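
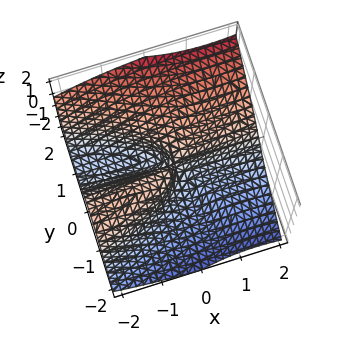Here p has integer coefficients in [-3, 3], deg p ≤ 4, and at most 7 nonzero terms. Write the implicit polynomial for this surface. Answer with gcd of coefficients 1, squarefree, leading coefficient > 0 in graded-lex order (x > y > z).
x^2*z - 3*y^3 + y^2*z + 2*z^3 - 3*x*y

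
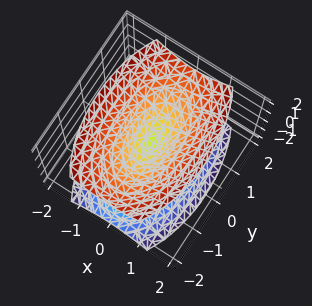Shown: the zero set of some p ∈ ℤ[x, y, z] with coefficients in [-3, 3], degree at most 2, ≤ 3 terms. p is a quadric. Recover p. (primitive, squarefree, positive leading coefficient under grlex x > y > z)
3*x^2 + y^2 - 2*z^2

1. There are 2 components.
2. deg p = 2.
3. Symmetries: it's symmetric under y → −y, forcing even powers of y; mirror symmetry z ↦ −z ⇒ only even powers of z; mirror symmetry x ↦ −x ⇒ only even powers of x.
4. Against the integer gridlines: it meets the y-axis at y = 0 (among the integer gridlines); one x-axis crossing is at x = 0; it meets the z-axis at z = 0 (among the integer gridlines).
5. The integer polynomial consistent with all of this is the stated p.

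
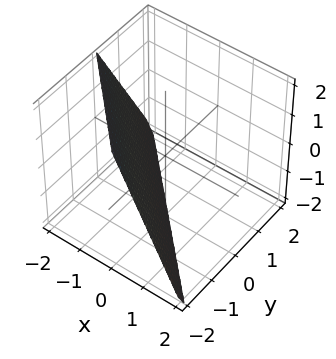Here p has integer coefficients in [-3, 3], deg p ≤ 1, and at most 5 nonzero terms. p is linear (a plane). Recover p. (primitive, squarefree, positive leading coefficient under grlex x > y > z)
2*x + 2*y + z + 2

(a) Degree: the surface is flat (a plane), so deg p = 1.
(b) Checking where it meets the axes: one z-axis crossing is at z = -2; it meets the x-axis at x = -1 (among the integer gridlines); it crosses the y-axis at the gridline y = -1.
(c) The integer polynomial consistent with all of this is the stated p.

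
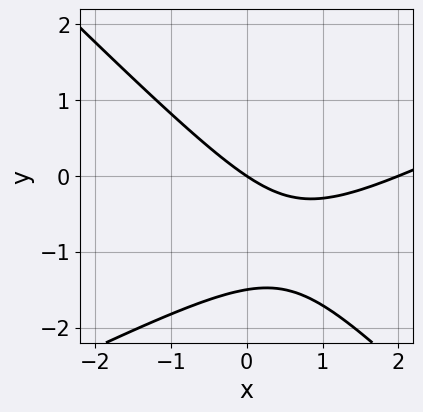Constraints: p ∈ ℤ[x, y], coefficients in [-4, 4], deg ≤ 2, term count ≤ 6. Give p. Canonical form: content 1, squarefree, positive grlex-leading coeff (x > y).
x^2 - x*y - 2*y^2 - 2*x - 3*y

First, degree: no degree-1 curve has this shape, so deg p = 2.
Next, from the visible intercepts: one y-axis crossing is at y = 0; among the integer gridlines, it crosses the x-axis at x ∈ {0, 2}.
Finally, together with the visible shape, these determine p as stated.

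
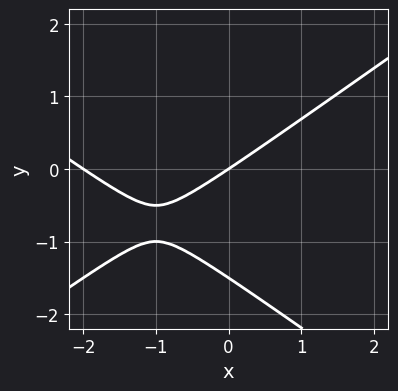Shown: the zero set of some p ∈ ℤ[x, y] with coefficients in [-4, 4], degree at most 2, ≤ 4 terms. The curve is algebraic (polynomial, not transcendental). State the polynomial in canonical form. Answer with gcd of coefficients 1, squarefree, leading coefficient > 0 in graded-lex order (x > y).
x^2 - 2*y^2 + 2*x - 3*y

First, the degree is 2 — a generic line meets the curve in up to 2 points.
Next, from the visible intercepts: among the integer gridlines, it crosses the x-axis at x ∈ {-2, 0}; one y-axis crossing is at y = 0.
Finally, assembling these constraints gives the stated polynomial.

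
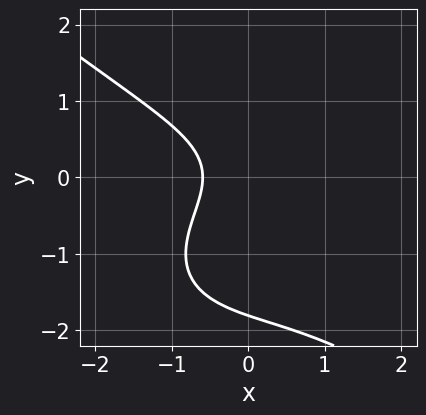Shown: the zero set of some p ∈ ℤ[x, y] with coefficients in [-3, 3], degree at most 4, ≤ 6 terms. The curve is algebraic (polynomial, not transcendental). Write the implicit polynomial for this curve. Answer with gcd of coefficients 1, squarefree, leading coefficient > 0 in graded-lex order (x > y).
x^3 + 2*y^3 + 3*y^2 + 3*x + 2

(a) deg p = 3. A generic line meets the curve in up to 3 points.
(b) Matching integer coefficients to the picture gives p.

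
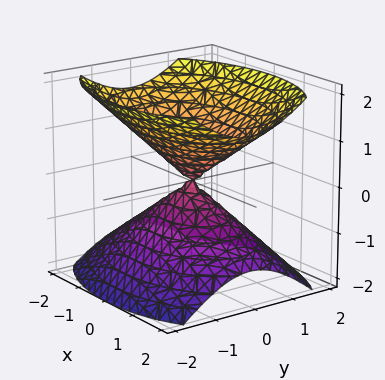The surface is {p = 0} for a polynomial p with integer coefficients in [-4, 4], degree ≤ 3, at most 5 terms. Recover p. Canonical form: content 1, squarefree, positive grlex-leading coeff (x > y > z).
x^2 + 2*y^2 - 2*z^2

There are 2 components. Treating them together as one polynomial.
The degree is 2 — a double cone through the origin; a quadric.
Symmetries: the y ↦ −y reflection is a symmetry, so y appears only in even powers; the z ↦ −z reflection is a symmetry, so z appears only in even powers; the x ↦ −x reflection is a symmetry, so x appears only in even powers.
From the axis intercepts and sections: one z-axis crossing is at z = 0; it meets the x-axis at x = 0 (among the integer gridlines).
Fitting integer coefficients to these (and the overall shape) gives p.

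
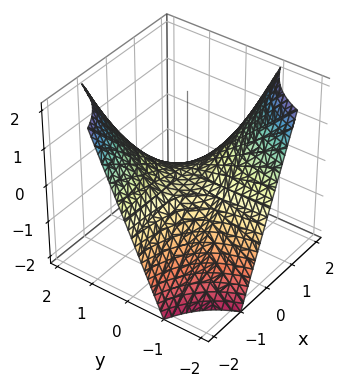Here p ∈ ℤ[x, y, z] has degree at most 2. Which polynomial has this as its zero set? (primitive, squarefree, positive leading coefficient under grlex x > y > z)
x*y + z

First, the degree is 2 — a hyperbolic paraboloid; a quadric.
Next, checking where it meets the axes: it crosses the z-axis at the gridline z = 0; every point of the x-axis in the box is on the surface; the visible y-axis segment lies entirely on the surface.
Finally, these observations pin down the coefficients.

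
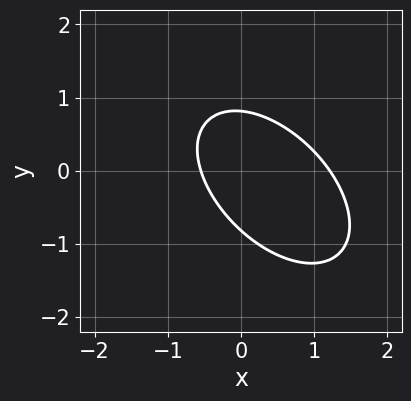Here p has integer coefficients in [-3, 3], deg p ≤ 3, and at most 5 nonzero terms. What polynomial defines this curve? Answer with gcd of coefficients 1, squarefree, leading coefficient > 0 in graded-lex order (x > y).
3*x^2 + 3*x*y + 3*y^2 - 2*x - 2

First, deg p = 2. A generic line meets the curve in up to 2 points.
Finally, solving for integer coefficients yields p as stated.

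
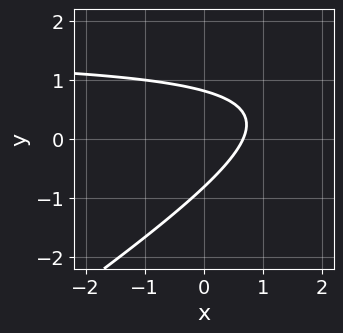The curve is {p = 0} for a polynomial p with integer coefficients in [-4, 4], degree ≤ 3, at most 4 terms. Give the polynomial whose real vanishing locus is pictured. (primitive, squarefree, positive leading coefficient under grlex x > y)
2*x*y - 3*y^2 - 3*x + 2

First, degree: no degree-1 curve has this shape, so deg p = 2.
Finally, putting this together gives p.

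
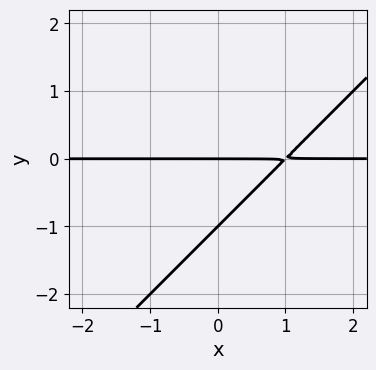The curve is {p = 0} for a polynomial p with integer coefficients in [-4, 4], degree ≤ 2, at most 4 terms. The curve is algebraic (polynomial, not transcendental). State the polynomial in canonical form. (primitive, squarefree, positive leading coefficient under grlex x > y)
x*y - y^2 - y

First, degree: no degree-1 curve has this shape, so deg p = 2.
Next, from the axis intercepts and sections: every point of the x-axis in the box is on the curve; among the integer gridlines, it crosses the y-axis at y ∈ {-1, 0}.
Finally, these observations pin down the coefficients.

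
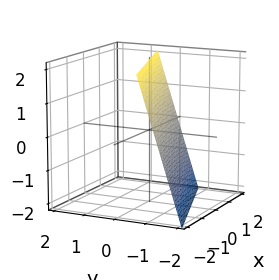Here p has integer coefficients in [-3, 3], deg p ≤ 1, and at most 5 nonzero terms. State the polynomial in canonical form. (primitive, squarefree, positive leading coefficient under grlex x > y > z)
deg p = 1. Every cross-section is a straight line — this is a plane.
Against the integer gridlines: it crosses the z-axis at the gridline z = 2; it meets the x-axis at x = 2 (among the integer gridlines).
Together with the visible shape, these determine p as stated.

x - 3*y + z - 2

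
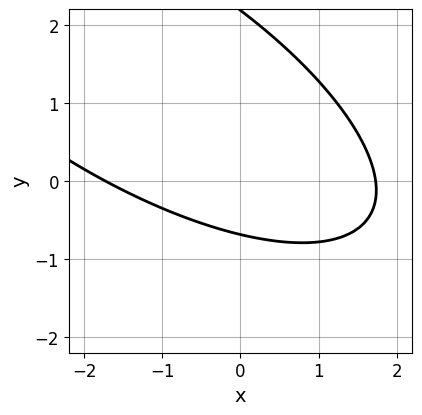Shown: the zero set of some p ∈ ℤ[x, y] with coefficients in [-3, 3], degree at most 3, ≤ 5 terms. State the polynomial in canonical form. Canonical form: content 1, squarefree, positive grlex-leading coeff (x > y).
x^2 + 2*x*y + 2*y^2 - 3*y - 3

Degree: a generic line meets the curve in up to 2 points, so deg p = 2.
Putting this together gives p.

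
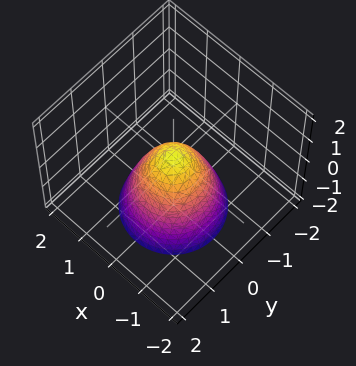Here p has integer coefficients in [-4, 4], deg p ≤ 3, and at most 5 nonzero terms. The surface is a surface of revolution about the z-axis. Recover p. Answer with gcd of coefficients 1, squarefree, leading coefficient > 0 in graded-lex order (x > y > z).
3*x^2 + 3*y^2 + 2*z - 1

The degree is 2 — no degree-1 surface has this shape.
Symmetries: the surface is invariant under rotation about z: p = q(x² + y², z).
Checking where it meets the axes: a circular section at z = -1 has radius exactly 1.
Solving for integer coefficients yields p as stated.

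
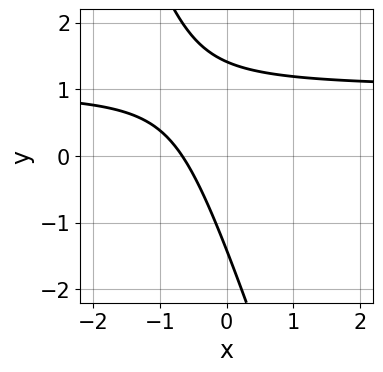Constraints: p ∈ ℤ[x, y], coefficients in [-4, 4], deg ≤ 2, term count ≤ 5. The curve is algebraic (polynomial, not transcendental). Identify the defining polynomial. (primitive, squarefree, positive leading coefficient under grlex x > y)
3*x*y + y^2 - 3*x - 2

Degree: the shape is more complex than any degree-1 curve, so deg p = 2.
Matching integer coefficients to the picture gives p.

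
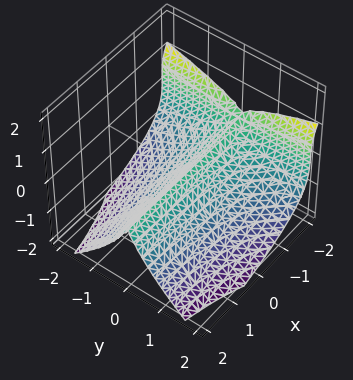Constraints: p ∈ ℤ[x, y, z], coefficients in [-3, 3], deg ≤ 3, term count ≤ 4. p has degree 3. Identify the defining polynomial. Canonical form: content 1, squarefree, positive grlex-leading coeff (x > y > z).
The degree is 3 — a generic line meets the surface in up to 3 points.
Reading off the gridlines: one z-axis crossing is at z = 0; one y-axis crossing is at y = 0; the visible x-axis segment lies entirely on the surface.
The integer polynomial consistent with all of this is the stated p.

x*y^2 + z^3 + 2*y^2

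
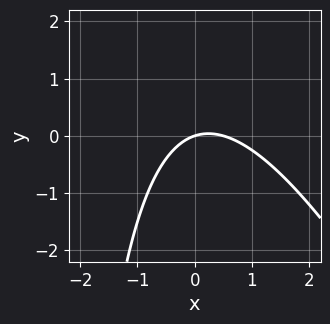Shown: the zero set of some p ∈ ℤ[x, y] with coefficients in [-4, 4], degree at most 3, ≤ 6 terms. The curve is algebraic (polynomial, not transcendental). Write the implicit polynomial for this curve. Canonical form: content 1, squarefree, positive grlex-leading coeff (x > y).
1. deg p = 2. No degree-1 curve has this shape.
2. Against the integer gridlines: it crosses the x-axis at the gridline x = 0; it meets the y-axis at y = 0 (among the integer gridlines).
3. Fitting integer coefficients to these (and the overall shape) gives p.

2*x^2 + x*y - x + 3*y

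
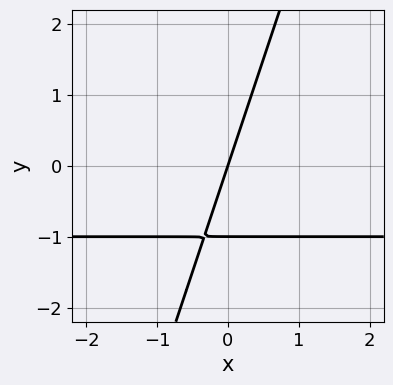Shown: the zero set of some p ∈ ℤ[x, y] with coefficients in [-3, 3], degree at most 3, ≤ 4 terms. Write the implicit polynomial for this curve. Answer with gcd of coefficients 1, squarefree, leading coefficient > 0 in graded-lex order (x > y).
3*x*y - y^2 + 3*x - y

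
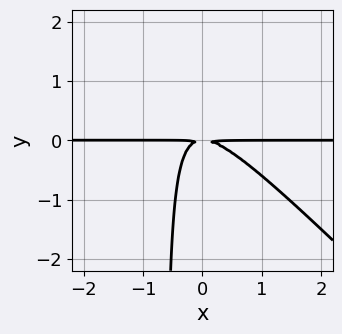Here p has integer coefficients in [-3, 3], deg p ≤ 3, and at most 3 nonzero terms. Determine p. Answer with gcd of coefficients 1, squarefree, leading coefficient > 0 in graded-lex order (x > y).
3*x^2*y + 3*x*y^2 + 2*y^2

First, the degree is 3 — no degree-2 curve has this shape.
Then, observable constraints: the visible x-axis segment lies entirely on the curve.
Finally, putting this together gives p.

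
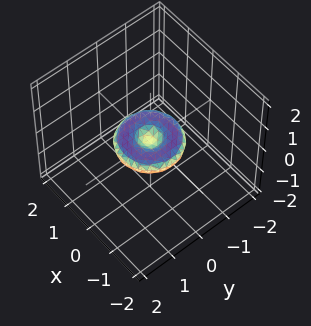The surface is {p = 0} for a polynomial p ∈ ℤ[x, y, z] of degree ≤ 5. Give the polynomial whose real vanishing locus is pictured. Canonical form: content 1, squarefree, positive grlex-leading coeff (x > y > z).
x^4 + 2*x^2*y^2 + y^4 - x^2 - y^2 + 3*z^2

1. The degree is 4 — a generic line meets the surface in up to 4 points.
2. Symmetries: every cross-section ⟂ z is a circle, so x, y appear only via x² + y².
3. Against the integer gridlines: among the integer gridlines, it crosses the x-axis at x ∈ {-1, 0, 1}; it meets the z-axis at z = 0 (among the integer gridlines); a circular section at z = 0 has radius exactly 1; the y-axis gridline crossings are at y ∈ {-1, 0, 1}.
4. Together with the visible shape, these determine p as stated.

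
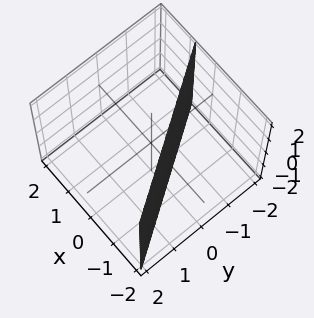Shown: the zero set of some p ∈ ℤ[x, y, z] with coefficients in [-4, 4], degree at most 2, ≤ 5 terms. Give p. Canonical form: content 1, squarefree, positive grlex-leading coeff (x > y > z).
3*x + 2*y + 2

deg p = 1. The surface is flat (a plane).
Observable constraints: the surface avoids every integer z-axis point in the box; it crosses the y-axis at the gridline y = -1.
Matching integer coefficients to the picture gives p.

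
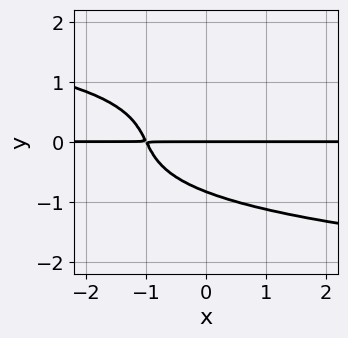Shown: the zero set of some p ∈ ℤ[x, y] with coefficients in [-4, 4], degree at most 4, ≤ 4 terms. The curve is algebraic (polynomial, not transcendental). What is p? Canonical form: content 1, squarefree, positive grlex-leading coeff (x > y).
2*y^4 + 2*x*y + y^2 + 2*y

First, degree: no degree-3 curve has this shape, so deg p = 4.
Then, against the integer gridlines: the visible x-axis segment lies entirely on the curve; it meets the y-axis at y = 0 (among the integer gridlines).
Finally, fitting integer coefficients to these (and the overall shape) gives p.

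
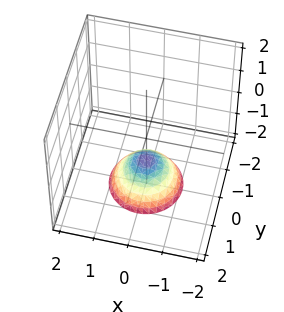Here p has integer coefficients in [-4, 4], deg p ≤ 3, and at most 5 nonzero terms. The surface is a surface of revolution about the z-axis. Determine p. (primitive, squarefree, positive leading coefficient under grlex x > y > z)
x^2 + y^2 + z + 1

Degree: no degree-1 surface has this shape, so deg p = 2.
Symmetries: the z-axis is an axis of rotation, so x and y enter only as x² + y².
Reading off the gridlines: it misses every integer gridline on the y-axis; it crosses the z-axis at the gridline z = -1; a circular section at z = -2 has radius exactly 1.
The integer polynomial consistent with all of this is the stated p.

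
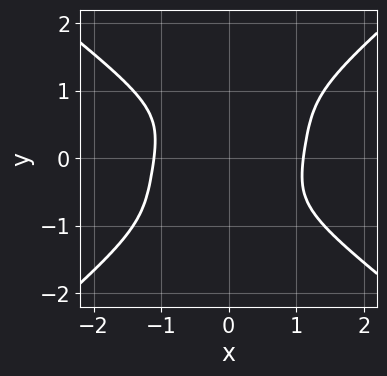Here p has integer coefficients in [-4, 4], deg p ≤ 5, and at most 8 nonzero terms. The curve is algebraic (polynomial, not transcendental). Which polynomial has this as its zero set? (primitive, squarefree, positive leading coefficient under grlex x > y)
2*x^4 - x^3*y - x^2*y^2 + 2*x*y^3 - 3*y^4 - 3

First, deg p = 4.
Then, checking where it meets the axes: no y-intercept at any integer in the box.
Finally, fitting integer coefficients to these (and the overall shape) gives p.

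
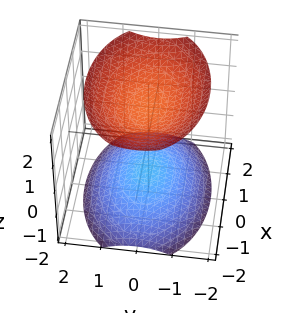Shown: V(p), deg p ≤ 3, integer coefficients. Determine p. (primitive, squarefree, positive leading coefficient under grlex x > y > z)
x^2 + 2*y^2 - 2*z^2 + 3

First, the picture has 2 separate pieces.
Then, deg p = 2.
Next, symmetries: mirror symmetry z ↦ −z ⇒ only even powers of z; mirror symmetry y ↦ −y ⇒ only even powers of y; mirror symmetry x ↦ −x ⇒ only even powers of x.
Next, reading off the gridlines: it misses every integer gridline on the x-axis; the surface avoids every integer y-axis point in the box.
Finally, solving for integer coefficients yields p as stated.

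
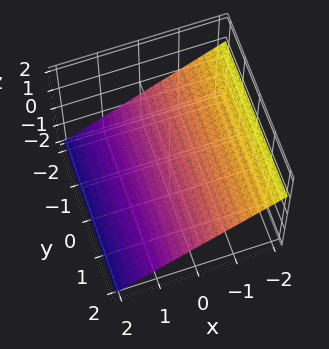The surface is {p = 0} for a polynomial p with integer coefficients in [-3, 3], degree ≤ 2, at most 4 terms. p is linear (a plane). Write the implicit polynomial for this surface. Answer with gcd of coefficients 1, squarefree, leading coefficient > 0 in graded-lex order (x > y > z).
deg p = 1.
From the visible intercepts: it crosses the x-axis at the gridline x = -1; it misses every integer gridline on the y-axis.
Putting this together gives p.

2*x + 3*z + 2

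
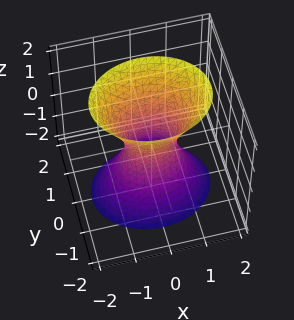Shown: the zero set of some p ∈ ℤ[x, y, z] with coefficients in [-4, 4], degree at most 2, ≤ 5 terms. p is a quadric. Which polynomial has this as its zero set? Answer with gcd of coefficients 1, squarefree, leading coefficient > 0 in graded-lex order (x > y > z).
2*x^2 + 3*y^2 - z^2 - 1

(a) deg p = 2.
(b) Symmetries: the z ↦ −z reflection is a symmetry, so z appears only in even powers; it's symmetric under y → −y, forcing even powers of y; mirror symmetry x ↦ −x ⇒ only even powers of x.
(c) Reading off the gridlines: no z-intercept at any integer in the box.
(d) These observations pin down the coefficients.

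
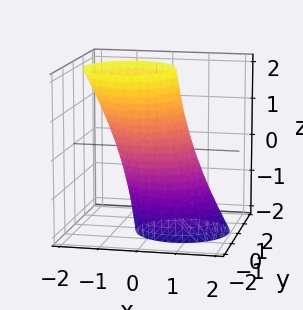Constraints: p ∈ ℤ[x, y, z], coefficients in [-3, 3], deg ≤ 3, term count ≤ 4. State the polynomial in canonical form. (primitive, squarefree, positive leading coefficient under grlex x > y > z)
1. Degree: no degree-1 surface has this shape, so deg p = 2.
2. From the axis intercepts and sections: the surface avoids every integer z-axis point in the box; the y-axis gridline crossings are at y ∈ {-1, 1}; among the integer gridlines, it crosses the x-axis at x ∈ {-1, 1}.
3. These observations pin down the coefficients.

3*x^2 + 2*x*z + 3*y^2 - 3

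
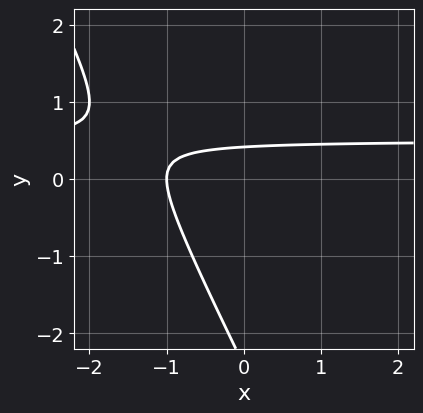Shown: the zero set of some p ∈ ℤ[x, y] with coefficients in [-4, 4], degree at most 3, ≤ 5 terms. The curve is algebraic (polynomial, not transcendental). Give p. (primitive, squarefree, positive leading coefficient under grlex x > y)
1. deg p = 2. The shape is more complex than any degree-1 curve.
2. From the visible intercepts: it crosses the x-axis at the gridline x = -1.
3. Putting this together gives p.

2*x*y + y^2 - x + 2*y - 1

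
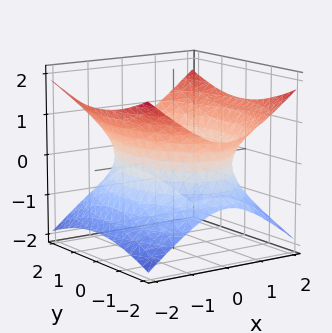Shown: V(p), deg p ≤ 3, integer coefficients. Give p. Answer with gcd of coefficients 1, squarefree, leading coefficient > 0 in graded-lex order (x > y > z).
2*x^2 + y^2 - 3*z^2 - 3

1. The degree is 2 — one connected sheet with a waist; a quadric.
2. Symmetries: mirror symmetry z ↦ −z ⇒ only even powers of z; the x ↦ −x reflection is a symmetry, so x appears only in even powers; mirror symmetry y ↦ −y ⇒ only even powers of y.
3. Checking where it meets the axes: no z-intercept at any integer in the box.
4. Assembling these constraints gives the stated polynomial.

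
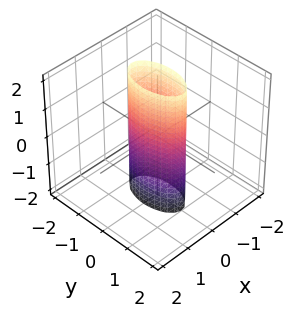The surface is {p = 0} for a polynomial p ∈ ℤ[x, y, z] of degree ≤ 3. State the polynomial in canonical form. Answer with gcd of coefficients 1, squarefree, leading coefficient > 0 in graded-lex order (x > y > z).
First, degree: a cylinder; a quadric, so deg p = 2.
Then, symmetries: mirror symmetry x ↦ −x ⇒ only even powers of x; mirror symmetry z ↦ −z ⇒ only even powers of z; the y ↦ −y reflection is a symmetry, so y appears only in even powers.
Then, against the integer gridlines: it misses every integer gridline on the z-axis; the y-axis gridline crossings are at y ∈ {-1, 1}.
Finally, these observations pin down the coefficients.

3*x^2 + y^2 - 1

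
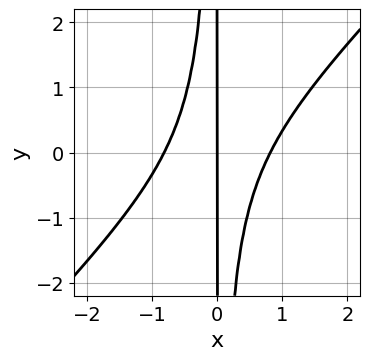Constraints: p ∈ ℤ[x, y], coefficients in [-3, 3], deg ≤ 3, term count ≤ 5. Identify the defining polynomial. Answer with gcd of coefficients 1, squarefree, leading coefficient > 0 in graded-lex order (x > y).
First, the degree is 3 — a generic line meets the curve in up to 3 points.
Next, checking where it meets the axes: it meets the x-axis at x = 0 (among the integer gridlines); every point of the y-axis in the box is on the curve.
Finally, solving for integer coefficients yields p as stated.

3*x^3 - 3*x^2*y - 2*x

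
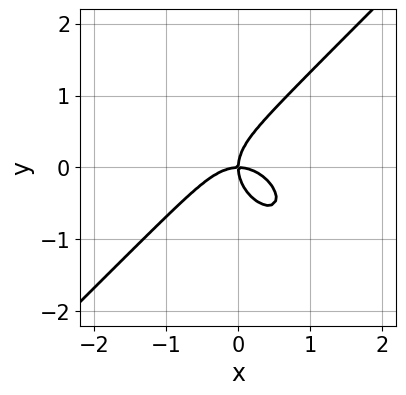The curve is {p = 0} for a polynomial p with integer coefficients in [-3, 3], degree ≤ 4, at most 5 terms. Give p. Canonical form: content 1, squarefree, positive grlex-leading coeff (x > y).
x^3 - y^3 + x*y

Degree: a generic line meets the curve in up to 3 points, so deg p = 3.
Checking where it meets the axes: it crosses the y-axis at the gridline y = 0; it meets the x-axis at x = 0 (among the integer gridlines).
Fitting integer coefficients to these (and the overall shape) gives p.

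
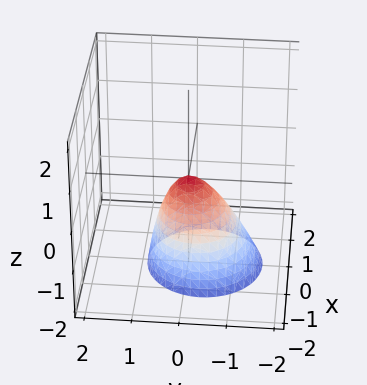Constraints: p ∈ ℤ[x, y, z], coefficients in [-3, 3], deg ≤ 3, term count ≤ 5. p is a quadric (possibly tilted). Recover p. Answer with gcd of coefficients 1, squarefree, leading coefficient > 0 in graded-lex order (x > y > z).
1. Degree: the shape is more complex than any degree-1 surface, so deg p = 2.
2. From the axis intercepts and sections: it crosses the y-axis at the gridline y = 0; it meets the z-axis at z = 0 (among the integer gridlines); it crosses the x-axis at the gridline x = 0.
3. The integer polynomial consistent with all of this is the stated p.

3*x^2 + 3*y^2 - y*z + 2*z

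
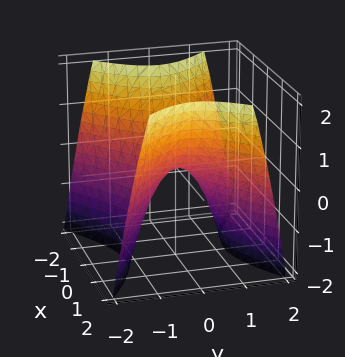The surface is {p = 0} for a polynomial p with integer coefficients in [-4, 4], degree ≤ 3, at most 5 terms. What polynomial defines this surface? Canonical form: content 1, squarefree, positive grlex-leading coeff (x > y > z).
First, the degree is 2 — a hyperbolic paraboloid; a quadric.
Next, symmetries: it's symmetric under y → −y, forcing even powers of y; it's symmetric under x → −x, forcing even powers of x.
Then, observable constraints: it crosses the x-axis at the gridline x = 0; it meets the y-axis at y = 0 (among the integer gridlines); one z-axis crossing is at z = 0.
Finally, fitting integer coefficients to these (and the overall shape) gives p.

2*x^2 - 3*y^2 - 2*z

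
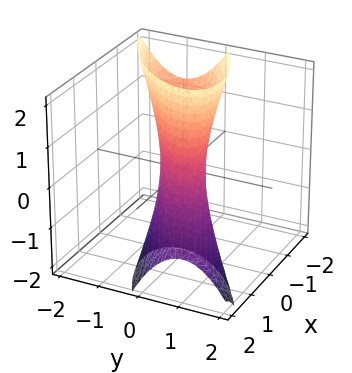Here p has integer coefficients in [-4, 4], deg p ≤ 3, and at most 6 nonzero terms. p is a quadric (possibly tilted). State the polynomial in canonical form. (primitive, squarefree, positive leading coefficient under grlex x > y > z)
2*x^2 - 3*x*y + 2*x*z + 3*y^2 - 1

(a) Degree: a generic line meets the surface in up to 2 points, so deg p = 2.
(b) Observable constraints: no z-intercept at any integer in the box.
(c) Fitting integer coefficients to these (and the overall shape) gives p.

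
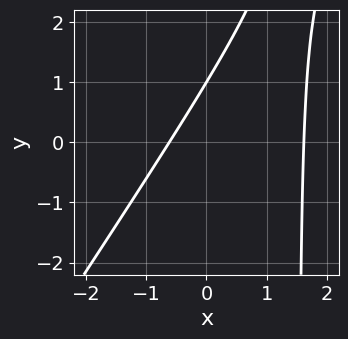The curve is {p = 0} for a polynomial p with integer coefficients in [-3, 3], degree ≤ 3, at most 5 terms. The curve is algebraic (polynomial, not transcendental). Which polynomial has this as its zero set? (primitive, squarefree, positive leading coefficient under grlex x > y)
3*x^2 - 2*x*y - 3*x + 3*y - 3

(a) Degree: no degree-1 curve has this shape, so deg p = 2.
(b) Reading off the gridlines: it meets the y-axis at y = 1 (among the integer gridlines).
(c) Assembling these constraints gives the stated polynomial.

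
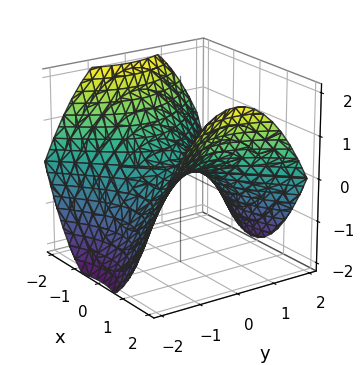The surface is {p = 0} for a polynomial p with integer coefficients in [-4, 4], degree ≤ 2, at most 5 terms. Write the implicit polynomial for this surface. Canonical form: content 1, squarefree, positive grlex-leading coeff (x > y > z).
x^2 - y^2 - 2*z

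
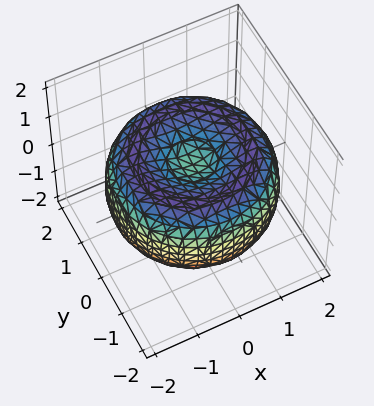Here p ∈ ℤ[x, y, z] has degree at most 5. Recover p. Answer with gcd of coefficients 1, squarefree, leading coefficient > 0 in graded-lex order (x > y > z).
(a) deg p = 4.
(b) Symmetry: the z-axis is an axis of rotation, so x and y enter only as x² + y².
(c) From the visible intercepts: a circular section at z = 1 has radius exactly 1.
(d) Solving for integer coefficients yields p as stated.

x^4 + 2*x^2*y^2 + y^4 - 3*x^2 - 3*y^2 + 3*z^2 - 1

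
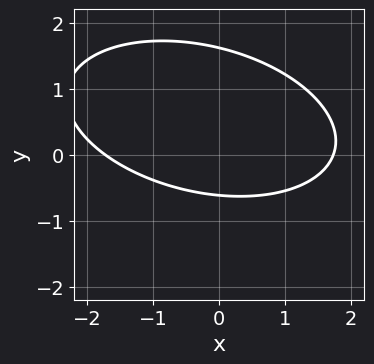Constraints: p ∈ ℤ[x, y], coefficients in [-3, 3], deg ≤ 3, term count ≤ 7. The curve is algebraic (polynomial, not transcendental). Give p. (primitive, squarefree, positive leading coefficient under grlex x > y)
x^2 + x*y + 3*y^2 - 3*y - 3

Degree: a generic line meets the curve in up to 2 points, so deg p = 2.
The integer polynomial consistent with all of this is the stated p.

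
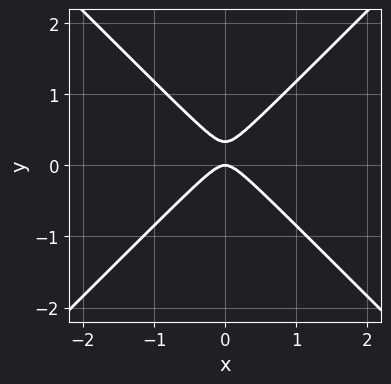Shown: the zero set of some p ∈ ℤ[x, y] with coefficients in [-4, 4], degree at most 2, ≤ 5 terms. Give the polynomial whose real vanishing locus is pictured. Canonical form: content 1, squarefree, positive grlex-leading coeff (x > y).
First, deg p = 2.
Then, symmetries: the x ↦ −x reflection is a symmetry, so x appears only in even powers.
Next, observable constraints: it meets the x-axis at x = 0 (among the integer gridlines); it meets the y-axis at y = 0 (among the integer gridlines).
Finally, matching integer coefficients to the picture gives p.

3*x^2 - 3*y^2 + y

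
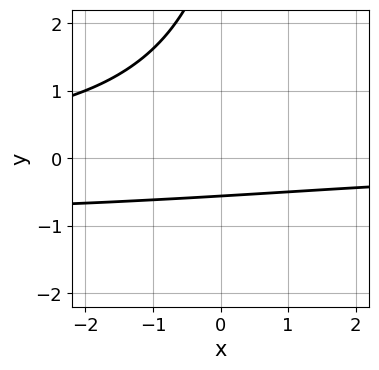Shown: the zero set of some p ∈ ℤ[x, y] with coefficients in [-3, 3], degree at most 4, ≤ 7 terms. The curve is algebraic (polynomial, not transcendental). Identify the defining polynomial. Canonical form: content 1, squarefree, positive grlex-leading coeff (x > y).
Degree: a generic line meets the curve in up to 3 points, so deg p = 3.
Against the integer gridlines: the curve avoids every integer x-axis point in the box.
Assembling these constraints gives the stated polynomial.

x*y^2 + x*y - y^2 + 3*y + 2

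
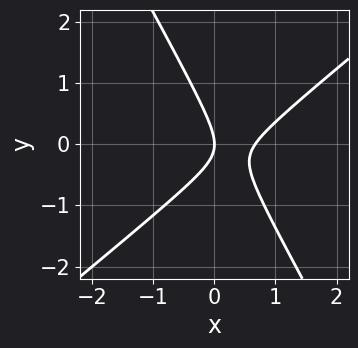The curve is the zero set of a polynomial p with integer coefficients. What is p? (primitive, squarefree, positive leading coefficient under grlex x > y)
3*x^2 - 2*x*y - 2*y^2 - 2*x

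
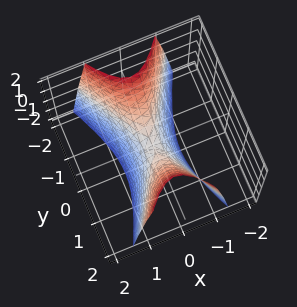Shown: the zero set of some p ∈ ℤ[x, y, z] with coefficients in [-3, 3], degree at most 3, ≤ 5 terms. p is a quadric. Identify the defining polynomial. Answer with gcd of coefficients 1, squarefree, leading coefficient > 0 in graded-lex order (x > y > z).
1. Degree: a hyperbolic paraboloid; a quadric, so deg p = 2.
2. Symmetries: it's symmetric under x → −x, forcing even powers of x; mirror symmetry y ↦ −y ⇒ only even powers of y.
3. Reading off the gridlines: one y-axis crossing is at y = 0; one x-axis crossing is at x = 0.
4. Matching integer coefficients to the picture gives p.

3*x^2 - y^2 + z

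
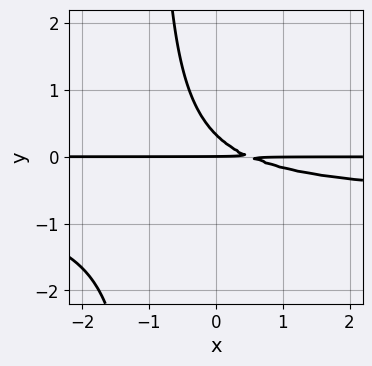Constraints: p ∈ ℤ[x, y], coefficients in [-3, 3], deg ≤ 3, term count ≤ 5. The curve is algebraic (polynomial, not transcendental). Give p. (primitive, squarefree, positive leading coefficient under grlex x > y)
3*x*y^2 + 2*x*y + 3*y^2 - y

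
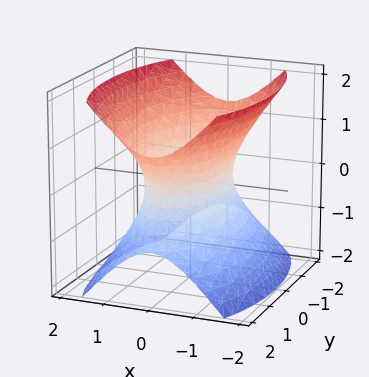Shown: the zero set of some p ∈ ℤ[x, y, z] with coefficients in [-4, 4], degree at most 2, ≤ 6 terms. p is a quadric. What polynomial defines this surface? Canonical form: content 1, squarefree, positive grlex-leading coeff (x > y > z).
3*x^2 + y^2 - 2*z^2 - 2

1. deg p = 2. An hourglass — one-sheet hyperboloid; a quadric.
2. Symmetries: the z ↦ −z reflection is a symmetry, so z appears only in even powers; the y ↦ −y reflection is a symmetry, so y appears only in even powers; mirror symmetry x ↦ −x ⇒ only even powers of x.
3. From the visible intercepts: no z-intercept at any integer in the box.
4. Together with the visible shape, these determine p as stated.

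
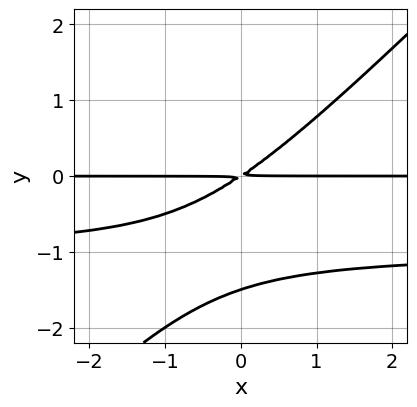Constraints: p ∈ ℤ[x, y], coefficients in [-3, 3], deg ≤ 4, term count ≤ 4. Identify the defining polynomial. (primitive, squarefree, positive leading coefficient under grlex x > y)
2*x*y^2 - 2*y^3 + 2*x*y - 3*y^2

1. Degree: the shape is more complex than any degree-2 curve, so deg p = 3.
2. Observable constraints: the visible x-axis segment lies entirely on the curve.
3. Putting this together gives p.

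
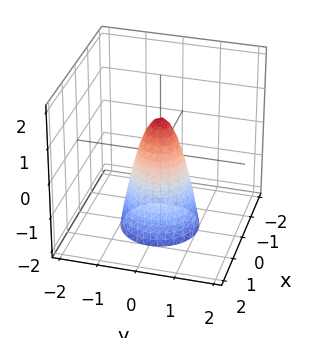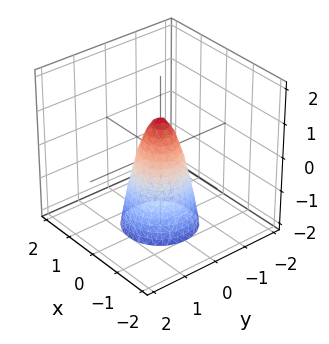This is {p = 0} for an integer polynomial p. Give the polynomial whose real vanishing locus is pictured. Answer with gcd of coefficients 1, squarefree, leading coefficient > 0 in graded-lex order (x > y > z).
The degree is 2 — the shape is more complex than any degree-1 surface.
Symmetry: the z-axis is an axis of rotation, so x and y enter only as x² + y².
Against the integer gridlines: a circular section at z = -2 has radius exactly 1; it meets the z-axis at z = 1 (among the integer gridlines).
Putting this together gives p.

3*x^2 + 3*y^2 + z - 1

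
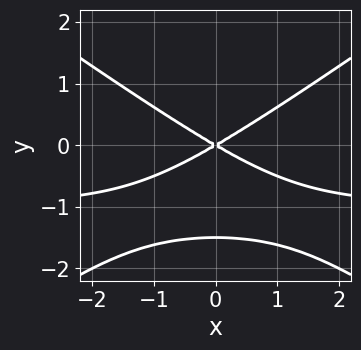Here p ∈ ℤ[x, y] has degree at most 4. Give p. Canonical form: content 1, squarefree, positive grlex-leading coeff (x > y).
x^2*y - 2*y^3 + x^2 - 3*y^2

Degree: the shape is more complex than any degree-2 curve, so deg p = 3.
Symmetries: the x ↦ −x reflection is a symmetry, so x appears only in even powers.
Against the integer gridlines: one y-axis crossing is at y = 0; it meets the x-axis at x = 0 (among the integer gridlines).
Solving for integer coefficients yields p as stated.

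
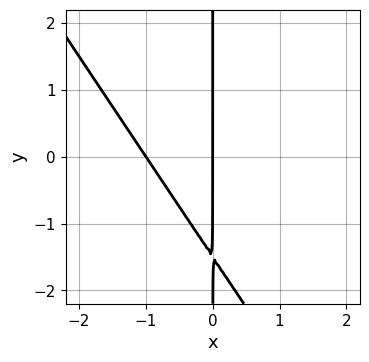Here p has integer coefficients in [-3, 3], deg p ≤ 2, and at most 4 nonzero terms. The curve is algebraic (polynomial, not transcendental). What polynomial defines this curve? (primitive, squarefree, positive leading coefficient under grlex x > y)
3*x^2 + 2*x*y + 3*x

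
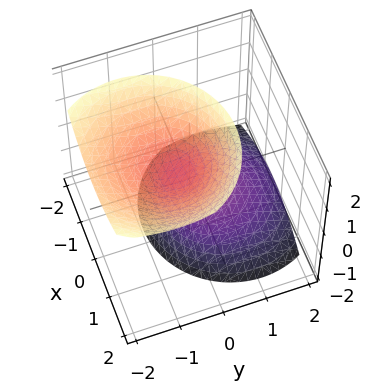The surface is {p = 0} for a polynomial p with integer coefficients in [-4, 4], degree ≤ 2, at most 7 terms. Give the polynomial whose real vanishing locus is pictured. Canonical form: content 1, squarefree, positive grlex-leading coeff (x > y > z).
First, there are 2 components.
Then, degree: no degree-1 surface has this shape, so deg p = 2.
Next, observable constraints: it misses every integer gridline on the y-axis; the surface avoids every integer x-axis point in the box.
Finally, matching integer coefficients to the picture gives p.

3*x^2 - x*z + 3*y^2 + 3*y*z - 2*z^2 + 1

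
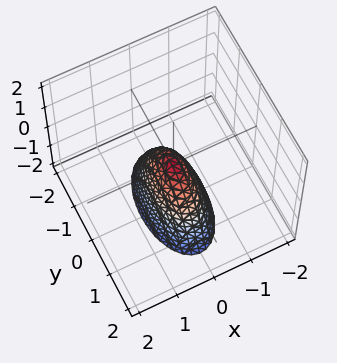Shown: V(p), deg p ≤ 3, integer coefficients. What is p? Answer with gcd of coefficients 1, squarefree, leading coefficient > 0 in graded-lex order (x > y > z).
1. deg p = 2. A single bowl opening along one axis; a quadric.
2. Symmetries: it's symmetric under y → −y, forcing even powers of y; the x ↦ −x reflection is a symmetry, so x appears only in even powers.
3. From the axis intercepts and sections: it crosses the x-axis at the gridline x = 0; it crosses the y-axis at the gridline y = 0; one z-axis crossing is at z = 0.
4. Assembling these constraints gives the stated polynomial.

3*x^2 + y^2 + z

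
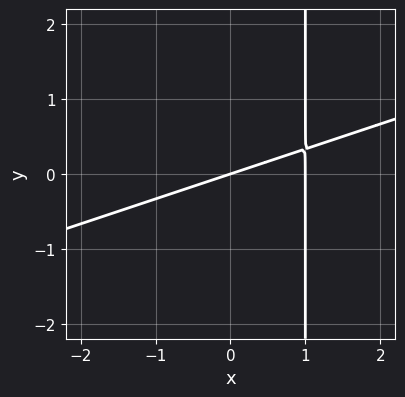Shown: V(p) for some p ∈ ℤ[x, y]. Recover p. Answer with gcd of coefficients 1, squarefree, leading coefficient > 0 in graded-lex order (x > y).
First, degree: the shape is more complex than any degree-1 curve, so deg p = 2.
Then, observable constraints: among the integer gridlines, it crosses the x-axis at x ∈ {0, 1}; one y-axis crossing is at y = 0.
Finally, the integer polynomial consistent with all of this is the stated p.

x^2 - 3*x*y - x + 3*y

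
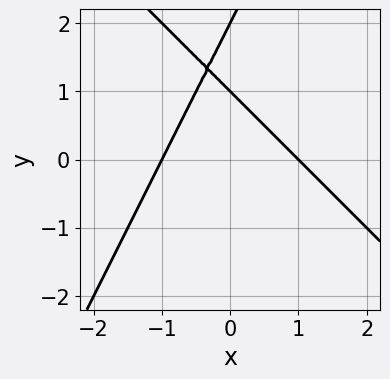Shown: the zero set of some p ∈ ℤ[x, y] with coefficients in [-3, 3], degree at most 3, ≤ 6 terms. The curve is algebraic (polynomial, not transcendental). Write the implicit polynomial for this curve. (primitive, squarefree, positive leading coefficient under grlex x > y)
First, the degree is 2 — the shape is more complex than any degree-1 curve.
Then, from the axis intercepts and sections: among the integer gridlines, it crosses the y-axis at y ∈ {1, 2}; the x-axis gridline crossings are at x ∈ {-1, 1}.
Finally, solving for integer coefficients yields p as stated.

2*x^2 + x*y - y^2 + 3*y - 2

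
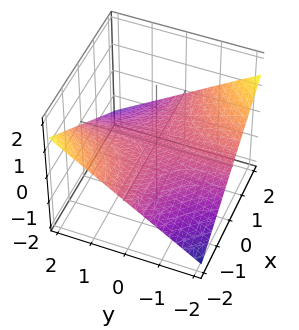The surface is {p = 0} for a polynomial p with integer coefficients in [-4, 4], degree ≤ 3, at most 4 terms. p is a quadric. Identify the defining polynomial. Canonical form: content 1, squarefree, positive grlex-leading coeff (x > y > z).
(a) deg p = 2. A saddle surface; a quadric.
(b) Checking where it meets the axes: every point of the x-axis in the box is on the surface; it crosses the z-axis at the gridline z = 0; every point of the y-axis in the box is on the surface.
(c) Solving for integer coefficients yields p as stated.

x*y + 3*z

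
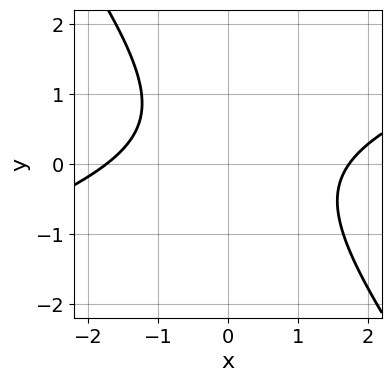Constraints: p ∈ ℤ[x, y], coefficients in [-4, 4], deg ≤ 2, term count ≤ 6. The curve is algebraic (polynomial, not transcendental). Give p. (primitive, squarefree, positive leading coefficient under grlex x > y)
First, the degree is 2 — a generic line meets the curve in up to 2 points.
Then, observable constraints: the curve avoids every integer y-axis point in the box.
Finally, assembling these constraints gives the stated polynomial.

x^2 - 2*x*y - 2*y^2 + y - 3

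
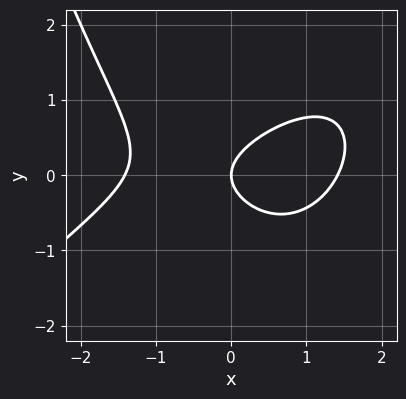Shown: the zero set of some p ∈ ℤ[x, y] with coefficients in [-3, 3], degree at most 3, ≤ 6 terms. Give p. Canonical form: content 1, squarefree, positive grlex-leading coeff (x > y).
x^3 - x^2*y + 3*y^2 - 2*x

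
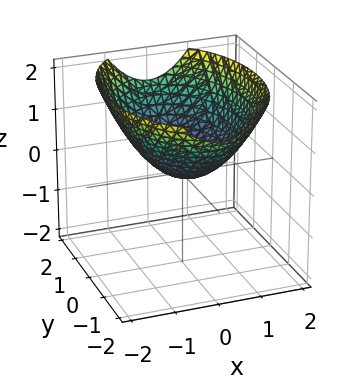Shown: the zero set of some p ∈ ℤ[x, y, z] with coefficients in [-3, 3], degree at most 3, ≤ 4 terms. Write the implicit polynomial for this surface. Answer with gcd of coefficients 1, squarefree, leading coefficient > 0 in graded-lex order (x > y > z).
2*x^2 + y^2 - 3*z

1. deg p = 2.
2. Symmetries: the y ↦ −y reflection is a symmetry, so y appears only in even powers; it's symmetric under x → −x, forcing even powers of x.
3. From the visible intercepts: it crosses the x-axis at the gridline x = 0; it meets the y-axis at y = 0 (among the integer gridlines); one z-axis crossing is at z = 0.
4. Fitting integer coefficients to these (and the overall shape) gives p.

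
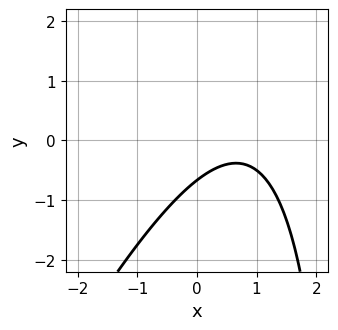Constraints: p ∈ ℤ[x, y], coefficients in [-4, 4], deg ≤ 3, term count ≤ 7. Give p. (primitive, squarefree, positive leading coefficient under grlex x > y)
First, the degree is 2 — a generic line meets the curve in up to 2 points.
Next, observable constraints: no x-intercept at any integer in the box.
Finally, putting this together gives p.

2*x^2 - x*y - 3*x + 3*y + 2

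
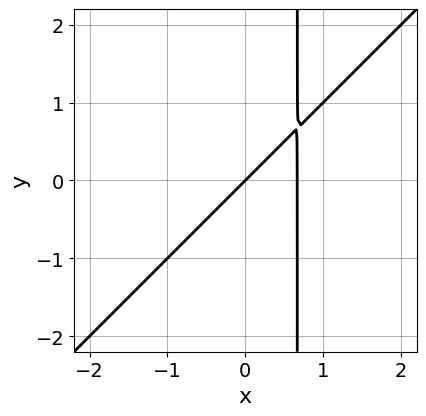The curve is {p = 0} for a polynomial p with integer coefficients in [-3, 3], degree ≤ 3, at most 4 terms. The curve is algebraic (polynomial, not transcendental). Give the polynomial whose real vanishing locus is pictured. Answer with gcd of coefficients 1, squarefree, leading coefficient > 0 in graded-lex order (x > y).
First, the degree is 2 — a generic line meets the curve in up to 2 points.
Next, observable constraints: it meets the y-axis at y = 0 (among the integer gridlines); it meets the x-axis at x = 0 (among the integer gridlines).
Finally, assembling these constraints gives the stated polynomial.

3*x^2 - 3*x*y - 2*x + 2*y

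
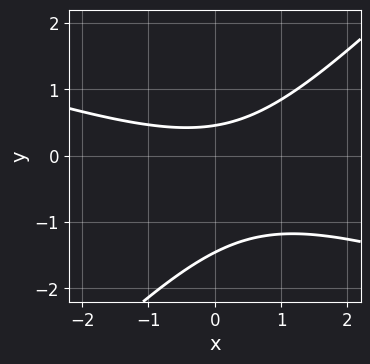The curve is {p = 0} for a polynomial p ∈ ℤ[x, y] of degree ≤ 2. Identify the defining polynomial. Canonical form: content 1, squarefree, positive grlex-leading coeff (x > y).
x^2 + 2*x*y - 3*y^2 - 3*y + 2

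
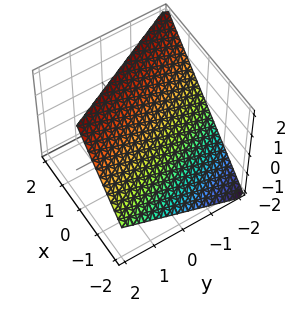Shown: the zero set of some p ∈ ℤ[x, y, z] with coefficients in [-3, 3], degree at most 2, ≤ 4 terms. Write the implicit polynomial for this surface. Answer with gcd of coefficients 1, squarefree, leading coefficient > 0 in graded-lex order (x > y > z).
2*x + y - 2*z + 2

The degree is 1 — every cross-section is a straight line — this is a plane.
Reading off the gridlines: one x-axis crossing is at x = -1; it meets the z-axis at z = 1 (among the integer gridlines); it meets the y-axis at y = -2 (among the integer gridlines).
Putting this together gives p.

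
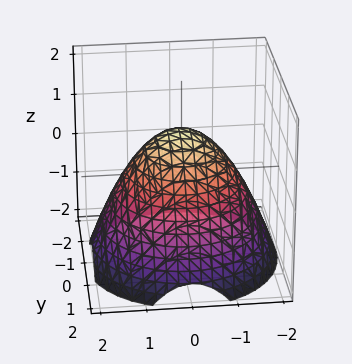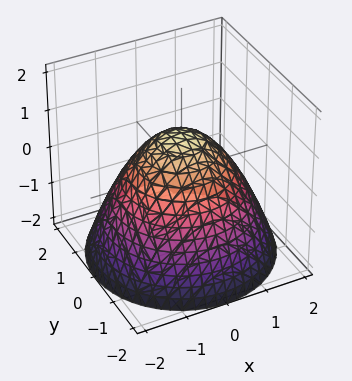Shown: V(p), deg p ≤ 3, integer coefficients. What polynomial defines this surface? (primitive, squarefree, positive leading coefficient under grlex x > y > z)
2*x^2 + 2*y^2 + 3*z - 3

1. Degree: the shape is more complex than any degree-1 surface, so deg p = 2.
2. Symmetries: rotational symmetry about the z-axis ⇒ p depends on x, y only through x² + y².
3. Observable constraints: one z-axis crossing is at z = 1; a circular section at z = -1 has radius between 1 and 2.
4. Putting this together gives p.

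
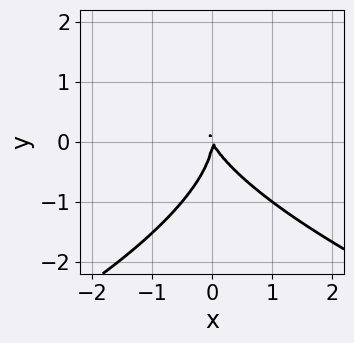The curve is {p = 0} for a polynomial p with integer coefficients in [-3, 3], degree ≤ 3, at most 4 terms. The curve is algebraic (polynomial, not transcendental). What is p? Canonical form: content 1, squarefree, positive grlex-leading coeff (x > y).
y^3 + 2*x^2 + x*y

The degree is 3 — no degree-2 curve has this shape.
Against the integer gridlines: it crosses the x-axis at the gridline x = 0; one y-axis crossing is at y = 0.
Together with the visible shape, these determine p as stated.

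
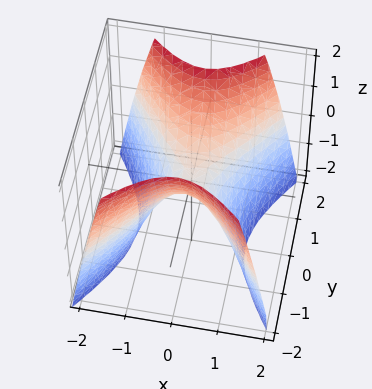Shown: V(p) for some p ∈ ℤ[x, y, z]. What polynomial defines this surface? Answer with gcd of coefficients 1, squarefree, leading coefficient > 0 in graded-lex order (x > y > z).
3*x^2 - 2*y^2 + 2*z

Degree: a saddle surface; a quadric, so deg p = 2.
Symmetries: mirror symmetry x ↦ −x ⇒ only even powers of x; the y ↦ −y reflection is a symmetry, so y appears only in even powers.
Observable constraints: it crosses the z-axis at the gridline z = 0; it meets the y-axis at y = 0 (among the integer gridlines).
Putting this together gives p.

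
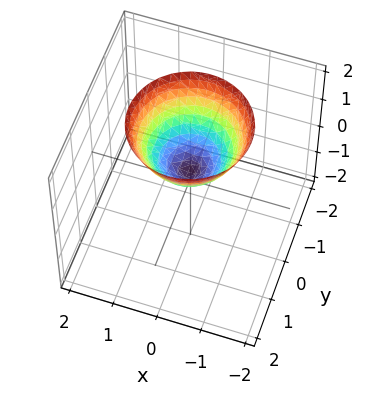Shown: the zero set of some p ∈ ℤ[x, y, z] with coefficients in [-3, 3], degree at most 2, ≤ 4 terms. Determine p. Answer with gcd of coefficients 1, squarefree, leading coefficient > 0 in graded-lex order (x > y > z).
3*x^2 + 3*y^2 - 3*z + 1

1. Degree: no degree-1 surface has this shape, so deg p = 2.
2. By symmetry, every cross-section ⟂ z is a circle, so x, y appear only via x² + y².
3. Against the integer gridlines: no y-intercept at any integer in the box; a circular section at z = 2 has radius between 1 and 2; no x-intercept at any integer in the box.
4. Fitting integer coefficients to these (and the overall shape) gives p.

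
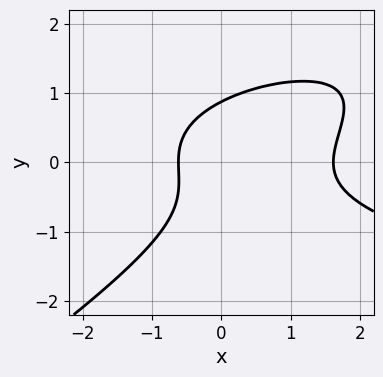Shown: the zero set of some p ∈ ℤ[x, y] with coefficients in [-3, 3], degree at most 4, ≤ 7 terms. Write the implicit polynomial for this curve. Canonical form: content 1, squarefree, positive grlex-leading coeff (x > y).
(a) deg p = 3.
(b) Matching integer coefficients to the picture gives p.

2*x*y^2 - 3*y^3 - 2*x^2 + 2*x + 2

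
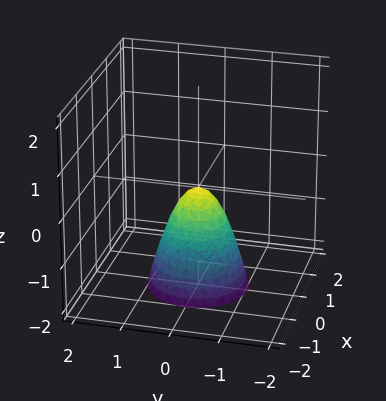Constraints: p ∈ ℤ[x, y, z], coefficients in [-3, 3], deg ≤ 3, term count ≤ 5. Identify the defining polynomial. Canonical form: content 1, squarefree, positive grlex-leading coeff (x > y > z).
(a) Degree: a paraboloid; a quadric, so deg p = 2.
(b) Symmetries: rotational symmetry about the z-axis ⇒ p depends on x, y only through x² + y².
(c) From the axis intercepts and sections: a circular section at z = -1 has radius between 0 and 1; it crosses the x-axis at the gridline x = 0; one y-axis crossing is at y = 0; it crosses the z-axis at the gridline z = 0.
(d) Matching integer coefficients to the picture gives p.

2*x^2 + 2*y^2 + z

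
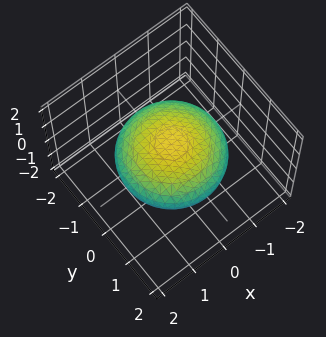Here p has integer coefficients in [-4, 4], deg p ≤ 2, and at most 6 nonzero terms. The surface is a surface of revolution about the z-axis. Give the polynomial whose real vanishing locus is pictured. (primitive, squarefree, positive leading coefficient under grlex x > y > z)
x^2 + y^2 + 3*z^2 - 2

deg p = 2. A generic line meets the surface in up to 2 points.
Symmetries: rotational symmetry about the z-axis ⇒ p depends on x, y only through x² + y².
Checking where it meets the axes: a circular section at z = 0 has radius between 1 and 2.
Together with the visible shape, these determine p as stated.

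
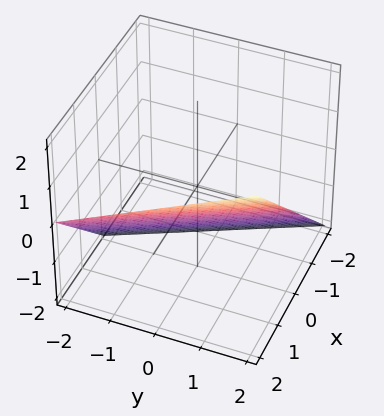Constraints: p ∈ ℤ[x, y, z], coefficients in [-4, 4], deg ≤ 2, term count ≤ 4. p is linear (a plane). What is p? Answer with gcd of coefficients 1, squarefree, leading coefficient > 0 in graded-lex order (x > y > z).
2*x + y - 2*z - 2

Degree: every cross-section is a straight line — this is a plane, so deg p = 1.
Observable constraints: it crosses the x-axis at the gridline x = 1; one z-axis crossing is at z = -1; it crosses the y-axis at the gridline y = 2.
Fitting integer coefficients to these (and the overall shape) gives p.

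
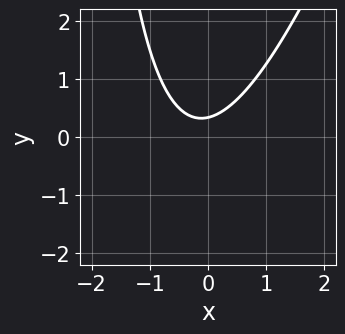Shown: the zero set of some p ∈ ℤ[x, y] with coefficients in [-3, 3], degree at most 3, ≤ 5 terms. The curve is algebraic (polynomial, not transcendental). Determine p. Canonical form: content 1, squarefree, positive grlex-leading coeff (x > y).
3*x^2 - x*y + x - 3*y + 1

The degree is 2 — a generic line meets the curve in up to 2 points.
From the axis intercepts and sections: it misses every integer gridline on the x-axis.
Putting this together gives p.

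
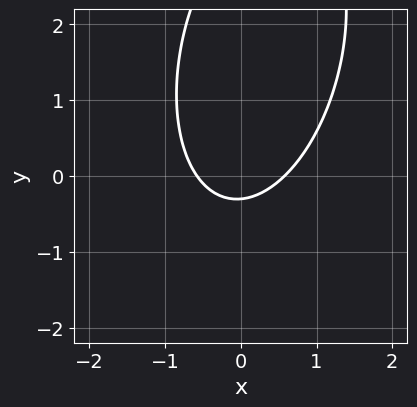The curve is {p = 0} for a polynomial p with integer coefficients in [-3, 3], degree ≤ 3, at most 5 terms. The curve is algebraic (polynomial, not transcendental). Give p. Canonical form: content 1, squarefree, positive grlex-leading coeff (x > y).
3*x^2 - x*y + y^2 - 3*y - 1

1. deg p = 2. No degree-1 curve has this shape.
2. Matching integer coefficients to the picture gives p.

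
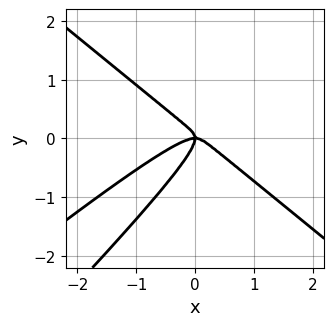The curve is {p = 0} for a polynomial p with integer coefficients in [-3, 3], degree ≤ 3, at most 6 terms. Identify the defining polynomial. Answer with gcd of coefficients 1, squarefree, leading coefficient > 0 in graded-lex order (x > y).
1. The degree is 3 — a generic line meets the curve in up to 3 points.
2. Checking where it meets the axes: it crosses the x-axis at the gridline x = 0; it meets the y-axis at y = 0 (among the integer gridlines).
3. Together with the visible shape, these determine p as stated.

2*x^3 - 2*x^2*y - 3*x*y^2 + 3*y^3 + x*y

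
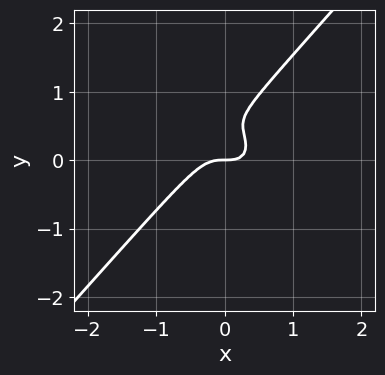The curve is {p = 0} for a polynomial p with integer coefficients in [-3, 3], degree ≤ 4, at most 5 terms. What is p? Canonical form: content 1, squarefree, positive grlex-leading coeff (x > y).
3*x^3 + x*y^2 - 3*y^3 + 3*y^2 - y

The degree is 3 — the shape is more complex than any degree-2 curve.
From the axis intercepts and sections: it meets the y-axis at y = 0 (among the integer gridlines); one x-axis crossing is at x = 0.
These observations pin down the coefficients.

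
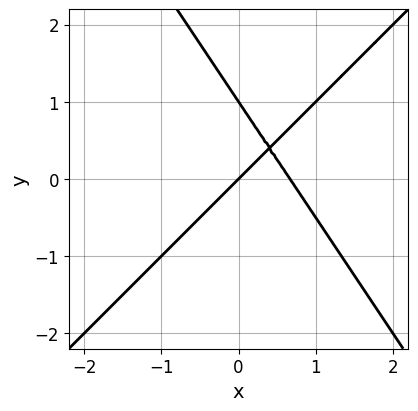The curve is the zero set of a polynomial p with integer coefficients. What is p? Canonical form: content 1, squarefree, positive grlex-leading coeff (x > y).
3*x^2 - x*y - 2*y^2 - 2*x + 2*y

(a) The degree is 2 — a generic line meets the curve in up to 2 points.
(b) From the visible intercepts: among the integer gridlines, it crosses the y-axis at y ∈ {0, 1}; it meets the x-axis at x = 0 (among the integer gridlines).
(c) Fitting integer coefficients to these (and the overall shape) gives p.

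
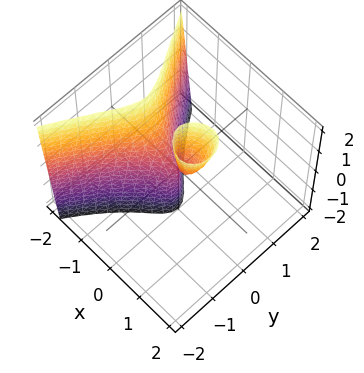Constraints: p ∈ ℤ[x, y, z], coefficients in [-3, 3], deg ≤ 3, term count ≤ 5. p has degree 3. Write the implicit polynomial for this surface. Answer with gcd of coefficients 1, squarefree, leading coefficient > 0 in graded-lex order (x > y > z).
2*x^3 - x*z + 3*y^2

1. There are 2 components.
2. The degree is 3 — no degree-2 surface has this shape.
3. From the visible intercepts: the visible z-axis segment lies entirely on the surface; it meets the y-axis at y = 0 (among the integer gridlines).
4. Matching integer coefficients to the picture gives p.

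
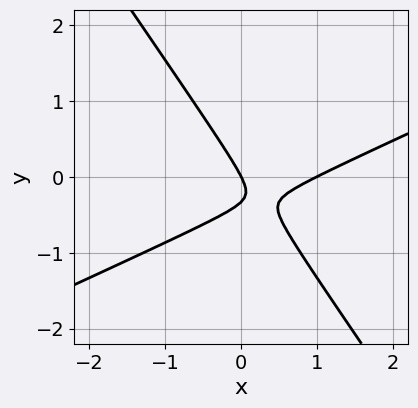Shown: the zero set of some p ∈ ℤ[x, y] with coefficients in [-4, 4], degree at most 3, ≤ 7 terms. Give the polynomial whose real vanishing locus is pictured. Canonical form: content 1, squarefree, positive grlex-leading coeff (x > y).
(a) The degree is 2 — no degree-1 curve has this shape.
(b) Observable constraints: the x-axis gridline crossings are at x ∈ {0, 1}; it crosses the y-axis at the gridline y = 0.
(c) Solving for integer coefficients yields p as stated.

2*x^2 - 3*x*y - 3*y^2 - 2*x - y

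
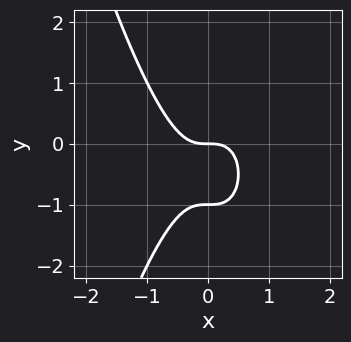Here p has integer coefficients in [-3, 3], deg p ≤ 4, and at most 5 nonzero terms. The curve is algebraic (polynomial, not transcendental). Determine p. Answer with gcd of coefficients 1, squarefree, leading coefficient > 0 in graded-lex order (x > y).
1. deg p = 3. The shape is more complex than any degree-2 curve.
2. From the visible intercepts: one x-axis crossing is at x = 0; among the integer gridlines, it crosses the y-axis at y ∈ {-1, 0}.
3. Assembling these constraints gives the stated polynomial.

2*x^3 + y^2 + y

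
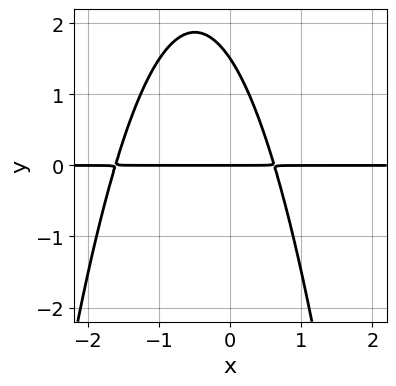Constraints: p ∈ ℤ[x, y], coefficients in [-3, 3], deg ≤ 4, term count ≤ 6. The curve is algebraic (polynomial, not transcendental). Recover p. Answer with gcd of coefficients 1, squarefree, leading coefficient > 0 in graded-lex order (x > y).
3*x^2*y + 3*x*y + 2*y^2 - 3*y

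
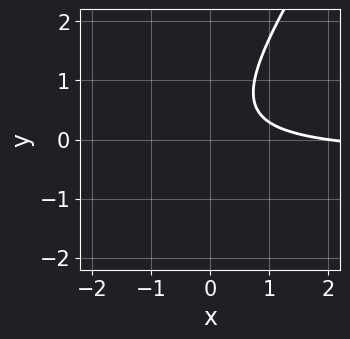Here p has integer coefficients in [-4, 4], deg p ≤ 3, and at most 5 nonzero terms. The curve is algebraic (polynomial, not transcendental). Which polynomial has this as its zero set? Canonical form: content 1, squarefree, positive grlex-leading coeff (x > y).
First, degree: a generic line meets the curve in up to 2 points, so deg p = 2.
Then, reading off the gridlines: it crosses the x-axis at the gridline x = 2; the curve avoids every integer y-axis point in the box.
Finally, these observations pin down the coefficients.

3*x*y - 2*y^2 + x + y - 2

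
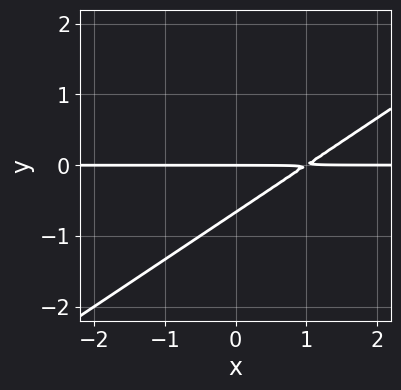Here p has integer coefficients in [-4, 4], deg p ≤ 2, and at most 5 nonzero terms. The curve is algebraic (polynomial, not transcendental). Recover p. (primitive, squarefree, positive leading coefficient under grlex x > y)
2*x*y - 3*y^2 - 2*y

deg p = 2. No degree-1 curve has this shape.
Reading off the gridlines: it crosses the y-axis at the gridline y = 0; the visible x-axis segment lies entirely on the curve.
Assembling these constraints gives the stated polynomial.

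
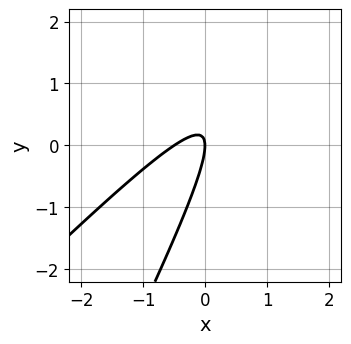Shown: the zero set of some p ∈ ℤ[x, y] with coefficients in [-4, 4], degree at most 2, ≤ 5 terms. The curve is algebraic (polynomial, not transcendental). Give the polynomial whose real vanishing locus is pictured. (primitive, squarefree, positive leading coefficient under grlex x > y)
2*x^2 - 3*x*y + y^2 + x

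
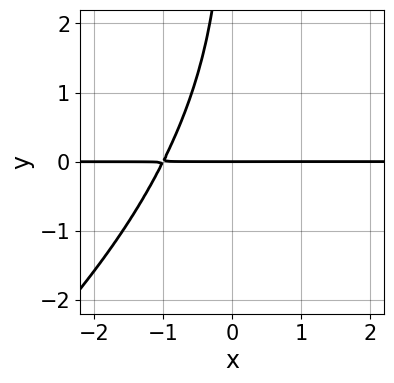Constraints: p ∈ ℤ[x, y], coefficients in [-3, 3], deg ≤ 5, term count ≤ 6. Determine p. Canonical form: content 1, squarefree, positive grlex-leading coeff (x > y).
2*x^3*y - 3*x^2*y^2 + x*y^3 + 2*y

First, deg p = 4.
Then, checking where it meets the axes: the visible x-axis segment lies entirely on the curve; it meets the y-axis at y = 0 (among the integer gridlines).
Finally, these observations pin down the coefficients.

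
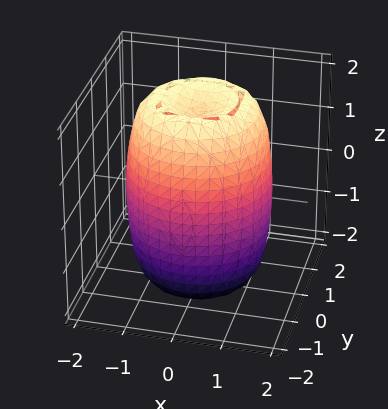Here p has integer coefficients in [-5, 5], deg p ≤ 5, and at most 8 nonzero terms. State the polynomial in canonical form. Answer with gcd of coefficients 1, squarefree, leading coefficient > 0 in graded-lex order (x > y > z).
1. Degree: a generic line meets the surface in up to 4 points, so deg p = 4.
2. By symmetry, every cross-section ⟂ z is a circle, so x, y appear only via x² + y².
3. Reading off the gridlines: a circular section at z = -2 has radius between 0 and 1.
4. These observations pin down the coefficients.

2*x^4 + 4*x^2*y^2 + 2*y^4 - 3*x^2 - 3*y^2 + z^2 - 3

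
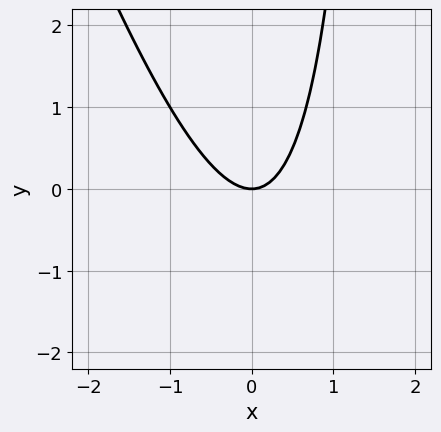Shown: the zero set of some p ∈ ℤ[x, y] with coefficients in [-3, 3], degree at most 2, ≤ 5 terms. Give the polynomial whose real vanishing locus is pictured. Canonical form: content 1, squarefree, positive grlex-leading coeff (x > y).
1. Degree: no degree-1 curve has this shape, so deg p = 2.
2. Reading off the gridlines: it meets the x-axis at x = 0 (among the integer gridlines); it crosses the y-axis at the gridline y = 0.
3. Assembling these constraints gives the stated polynomial.

3*x^2 + x*y - 2*y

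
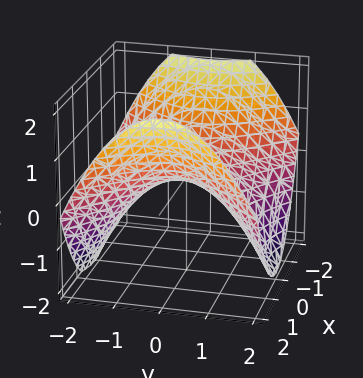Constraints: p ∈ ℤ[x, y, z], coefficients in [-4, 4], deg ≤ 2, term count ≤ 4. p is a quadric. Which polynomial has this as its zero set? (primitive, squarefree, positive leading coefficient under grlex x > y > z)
x^2 - y^2 - 2*z

(a) deg p = 2.
(b) Symmetries: it's symmetric under x → −x, forcing even powers of x; it's symmetric under y → −y, forcing even powers of y.
(c) From the visible intercepts: it crosses the z-axis at the gridline z = 0; one x-axis crossing is at x = 0; one y-axis crossing is at y = 0.
(d) These observations pin down the coefficients.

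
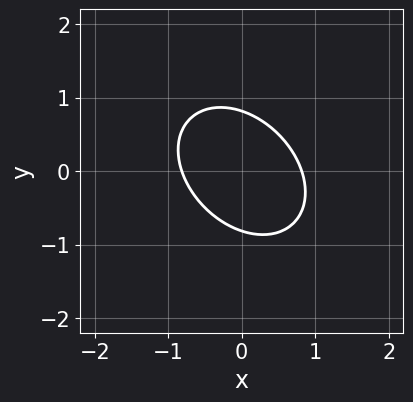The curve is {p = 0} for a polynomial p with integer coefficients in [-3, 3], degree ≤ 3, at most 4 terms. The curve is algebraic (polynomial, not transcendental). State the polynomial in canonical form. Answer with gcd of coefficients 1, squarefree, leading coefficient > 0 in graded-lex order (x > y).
3*x^2 + 2*x*y + 3*y^2 - 2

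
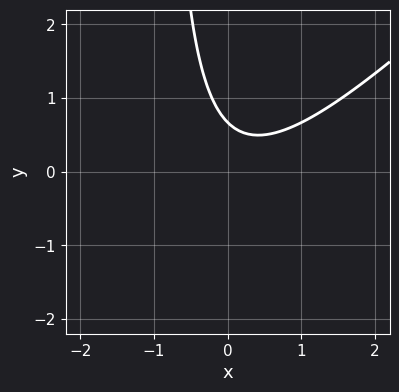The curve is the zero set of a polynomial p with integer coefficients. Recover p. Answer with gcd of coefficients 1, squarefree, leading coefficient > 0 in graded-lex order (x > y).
3*x^2 - 3*x*y - x - 3*y + 2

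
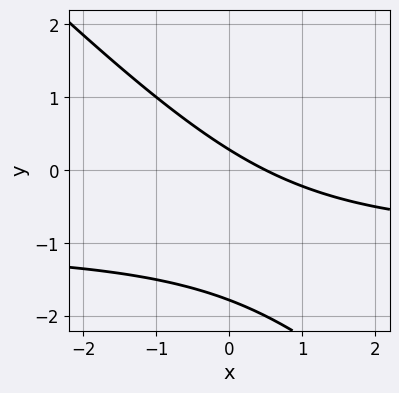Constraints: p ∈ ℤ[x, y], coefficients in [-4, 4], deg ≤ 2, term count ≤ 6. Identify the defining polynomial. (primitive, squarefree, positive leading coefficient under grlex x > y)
Degree: no degree-1 curve has this shape, so deg p = 2.
Solving for integer coefficients yields p as stated.

2*x*y + 2*y^2 + 2*x + 3*y - 1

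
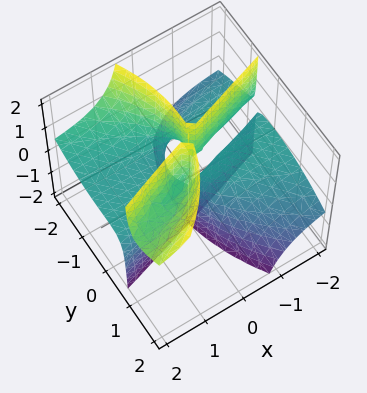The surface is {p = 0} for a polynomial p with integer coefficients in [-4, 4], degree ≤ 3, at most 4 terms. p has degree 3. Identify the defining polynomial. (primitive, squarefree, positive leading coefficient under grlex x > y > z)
x^2*z - 3*x*y*z + y^3 + y^2

First, I count 3 distinct pieces.
Next, the degree is 3 — a generic line meets the surface in up to 3 points.
Next, from the visible intercepts: one y-axis crossing is at y = -1; every point of the z-axis in the box is on the surface; every point of the x-axis in the box is on the surface.
Finally, matching integer coefficients to the picture gives p.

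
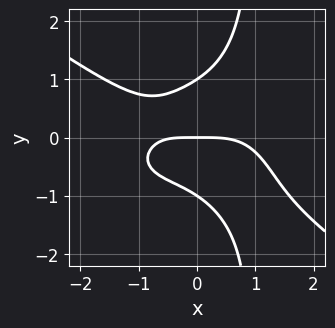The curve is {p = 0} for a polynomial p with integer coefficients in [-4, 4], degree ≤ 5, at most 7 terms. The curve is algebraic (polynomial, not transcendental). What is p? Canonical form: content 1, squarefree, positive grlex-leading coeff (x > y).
1. The degree is 4 — the shape is more complex than any degree-3 curve.
2. Against the integer gridlines: it meets the x-axis at x = 0 (among the integer gridlines); among the integer gridlines, it crosses the y-axis at y ∈ {-1, 0, 1}.
3. Matching integer coefficients to the picture gives p.

x^4 + 3*x*y^3 - 3*y^3 + x*y + 3*y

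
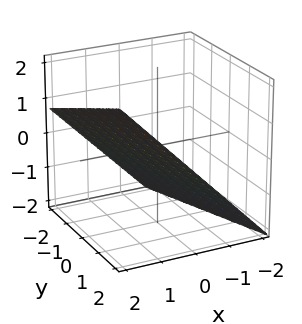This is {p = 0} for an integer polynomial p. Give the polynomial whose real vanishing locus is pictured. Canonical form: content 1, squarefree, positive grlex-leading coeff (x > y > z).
First, the degree is 1 — the surface is flat (a plane).
Next, from the visible intercepts: it meets the y-axis at y = 2 (among the integer gridlines).
Finally, matching integer coefficients to the picture gives p.

3*x + y - 3*z - 2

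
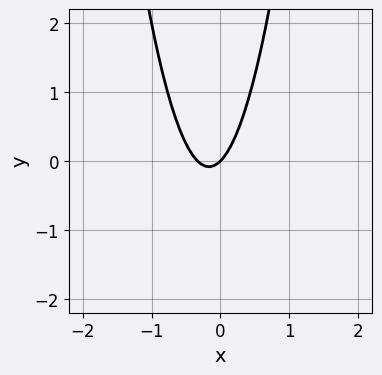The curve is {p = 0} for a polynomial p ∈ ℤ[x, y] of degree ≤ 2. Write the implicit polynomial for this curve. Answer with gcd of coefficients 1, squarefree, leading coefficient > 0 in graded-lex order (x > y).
3*x^2 + x - y

1. Degree: no degree-1 curve has this shape, so deg p = 2.
2. From the axis intercepts and sections: it meets the x-axis at x = 0 (among the integer gridlines); it crosses the y-axis at the gridline y = 0.
3. Solving for integer coefficients yields p as stated.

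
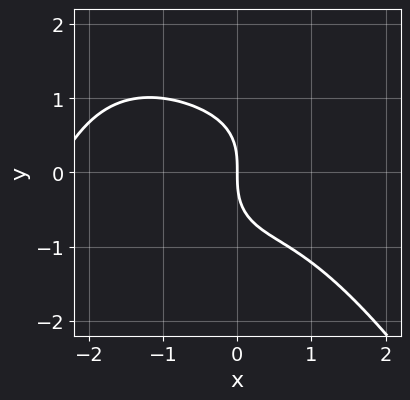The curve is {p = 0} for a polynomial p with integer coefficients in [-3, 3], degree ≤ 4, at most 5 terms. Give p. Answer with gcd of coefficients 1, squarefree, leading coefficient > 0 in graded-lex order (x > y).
x^4 + 2*x^3 + 2*x^2*y + 2*y^3 + 3*x

First, the degree is 4 — no degree-3 curve has this shape.
Then, checking where it meets the axes: one x-axis crossing is at x = 0; it meets the y-axis at y = 0 (among the integer gridlines).
Finally, the integer polynomial consistent with all of this is the stated p.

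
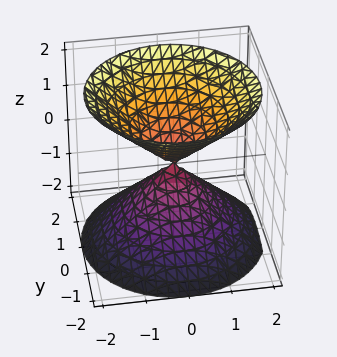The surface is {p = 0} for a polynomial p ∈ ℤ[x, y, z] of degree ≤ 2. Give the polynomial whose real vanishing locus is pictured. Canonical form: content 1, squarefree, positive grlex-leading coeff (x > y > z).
1. I count 2 distinct pieces.
2. Degree: a double cone through the origin; a quadric, so deg p = 2.
3. Symmetries: every cross-section ⟂ z is a circle, so x, y appear only via x² + y²; the z ↦ −z reflection is a symmetry, so z appears only in even powers.
4. Observable constraints: it meets the z-axis at z = 0 (among the integer gridlines); it crosses the y-axis at the gridline y = 0; it crosses the x-axis at the gridline x = 0; a circular section at z = 1 has radius exactly 1.
5. Together with the visible shape, these determine p as stated.

x^2 + y^2 - z^2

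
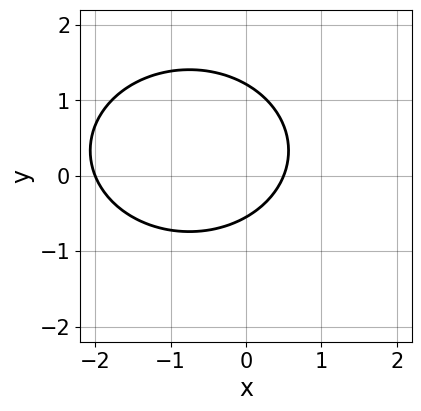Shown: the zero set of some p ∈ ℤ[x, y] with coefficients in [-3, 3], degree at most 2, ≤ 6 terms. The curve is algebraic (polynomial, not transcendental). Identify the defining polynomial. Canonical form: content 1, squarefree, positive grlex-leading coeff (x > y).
1. Degree: no degree-1 curve has this shape, so deg p = 2.
2. Reading off the gridlines: it crosses the x-axis at the gridline x = -2.
3. Solving for integer coefficients yields p as stated.

2*x^2 + 3*y^2 + 3*x - 2*y - 2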